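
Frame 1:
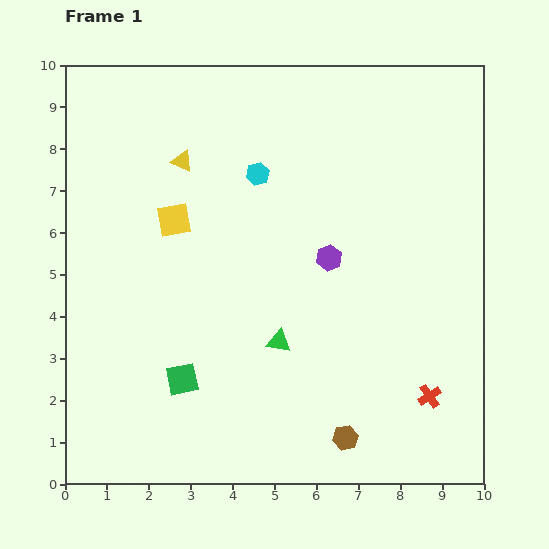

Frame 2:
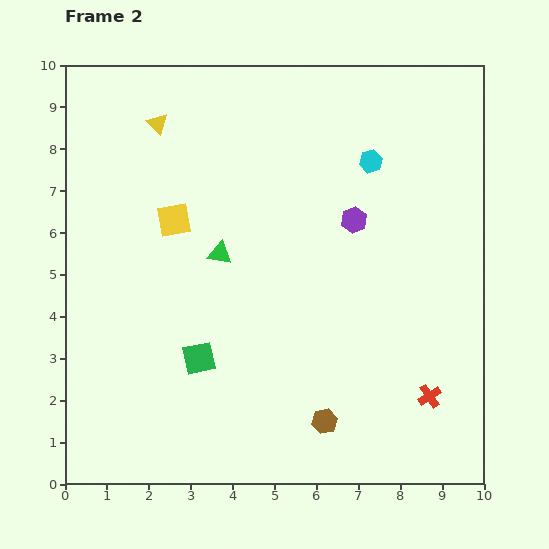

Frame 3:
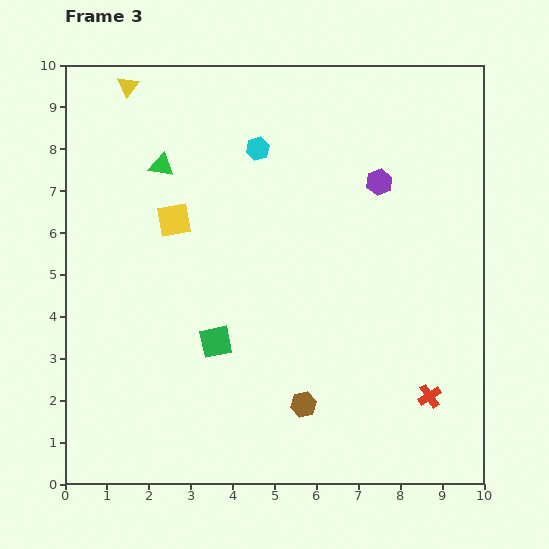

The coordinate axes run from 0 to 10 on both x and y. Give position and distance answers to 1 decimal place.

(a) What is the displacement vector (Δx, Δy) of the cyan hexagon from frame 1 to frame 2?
(2.7, 0.3)

The cyan hexagon was at (4.6, 7.4) in frame 1 and (7.3, 7.7) in frame 2.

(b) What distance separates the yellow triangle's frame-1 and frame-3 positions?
2.2

The yellow triangle moved from (2.8, 7.7) to (1.5, 9.5), a distance of √(1.3² + 1.8²) ≈ 2.2.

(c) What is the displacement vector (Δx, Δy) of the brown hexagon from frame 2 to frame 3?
(-0.5, 0.4)

The brown hexagon was at (6.2, 1.5) in frame 2 and (5.7, 1.9) in frame 3.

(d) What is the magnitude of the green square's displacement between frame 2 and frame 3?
0.6

The green square moved from (3.2, 3.0) to (3.6, 3.4), a distance of √(0.4² + 0.4²) ≈ 0.6.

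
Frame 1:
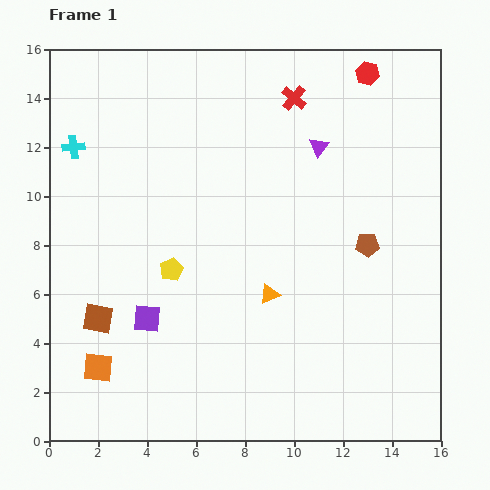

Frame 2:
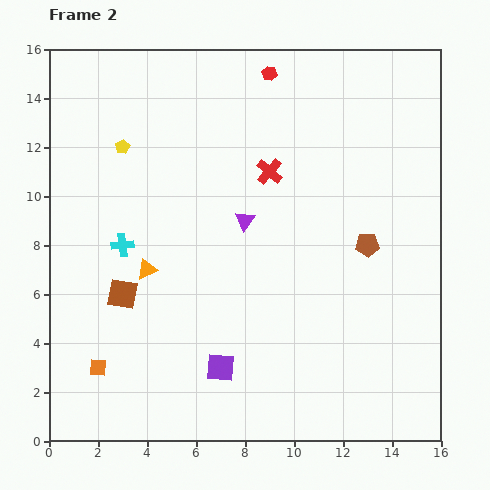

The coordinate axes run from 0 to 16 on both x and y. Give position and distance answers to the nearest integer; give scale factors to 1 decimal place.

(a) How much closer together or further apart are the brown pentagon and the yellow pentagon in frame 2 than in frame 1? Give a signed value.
+3

Distance in frame 1: 8. Distance in frame 2: 11.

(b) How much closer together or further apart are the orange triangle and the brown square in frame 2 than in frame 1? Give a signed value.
-6

Distance in frame 1: 7. Distance in frame 2: 1.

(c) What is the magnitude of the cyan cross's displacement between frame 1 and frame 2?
4

The cyan cross moved from (1, 12) to (3, 8), a distance of √(2² + 4²) ≈ 4.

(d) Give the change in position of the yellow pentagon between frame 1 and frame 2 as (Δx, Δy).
(-2, 5)

The yellow pentagon was at (5, 7) in frame 1 and (3, 12) in frame 2.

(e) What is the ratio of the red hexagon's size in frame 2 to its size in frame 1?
0.6×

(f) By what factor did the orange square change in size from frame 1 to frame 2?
0.6×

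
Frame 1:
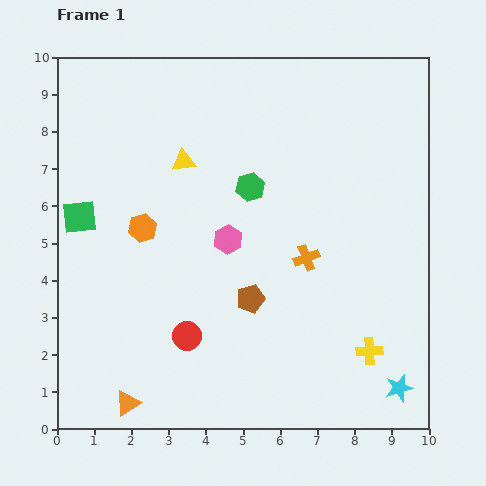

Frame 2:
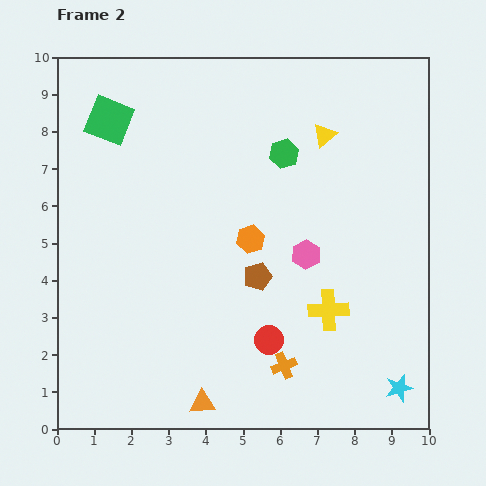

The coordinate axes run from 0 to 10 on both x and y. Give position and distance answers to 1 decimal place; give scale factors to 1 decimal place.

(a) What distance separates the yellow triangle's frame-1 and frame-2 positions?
3.9

The yellow triangle moved from (3.4, 7.2) to (7.2, 7.9), a distance of √(3.8² + 0.7²) ≈ 3.9.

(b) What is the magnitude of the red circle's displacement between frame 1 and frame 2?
2.2

The red circle moved from (3.5, 2.5) to (5.7, 2.4), a distance of √(2.2² + 0.1²) ≈ 2.2.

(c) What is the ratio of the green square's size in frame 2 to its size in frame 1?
1.4×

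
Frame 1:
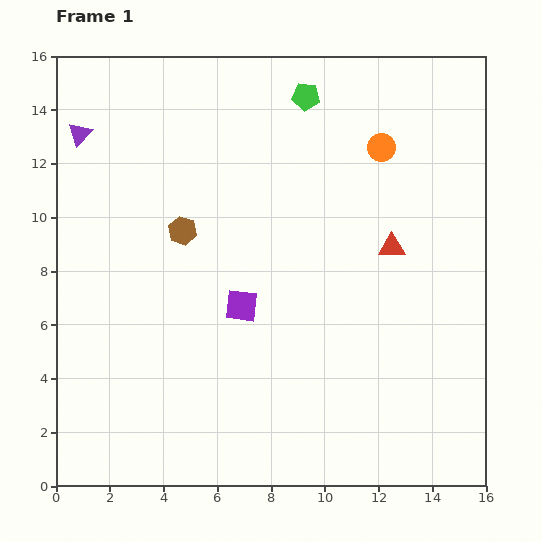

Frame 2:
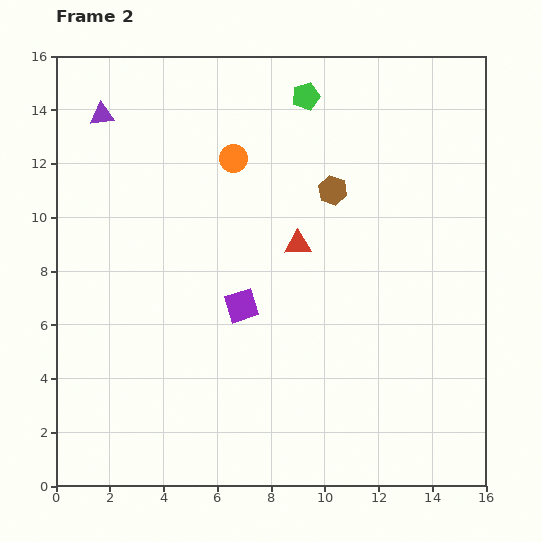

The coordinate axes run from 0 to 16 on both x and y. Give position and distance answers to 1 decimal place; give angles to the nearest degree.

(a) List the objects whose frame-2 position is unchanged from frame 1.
the green pentagon, the purple square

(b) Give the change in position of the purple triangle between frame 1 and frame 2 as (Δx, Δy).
(0.8, 0.7)

The purple triangle was at (0.9, 13.1) in frame 1 and (1.7, 13.8) in frame 2.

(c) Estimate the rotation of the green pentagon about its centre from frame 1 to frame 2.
24° counter-clockwise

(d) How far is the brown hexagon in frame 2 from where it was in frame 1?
5.8

The brown hexagon moved from (4.7, 9.5) to (10.3, 11.0), a distance of √(5.6² + 1.5²) ≈ 5.8.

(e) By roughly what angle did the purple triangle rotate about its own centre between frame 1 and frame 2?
41° clockwise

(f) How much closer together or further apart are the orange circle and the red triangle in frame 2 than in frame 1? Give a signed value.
+0.3

Distance in frame 1: 3.7. Distance in frame 2: 4.0.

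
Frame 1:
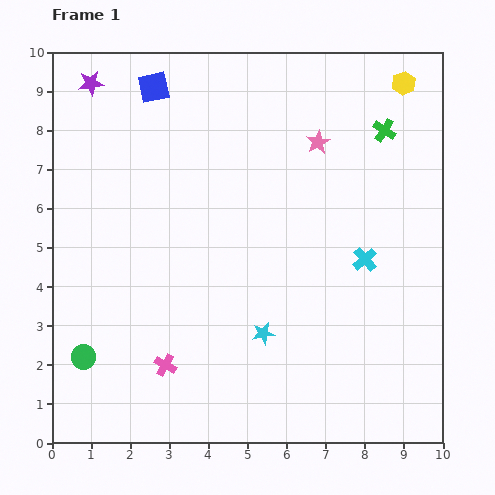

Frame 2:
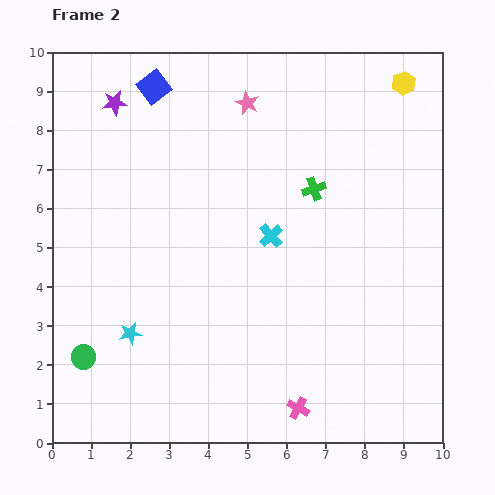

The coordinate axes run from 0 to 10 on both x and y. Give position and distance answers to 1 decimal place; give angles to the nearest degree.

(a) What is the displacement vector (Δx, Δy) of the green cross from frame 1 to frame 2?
(-1.8, -1.5)

The green cross was at (8.5, 8.0) in frame 1 and (6.7, 6.5) in frame 2.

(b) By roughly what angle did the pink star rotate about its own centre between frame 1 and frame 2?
18° counter-clockwise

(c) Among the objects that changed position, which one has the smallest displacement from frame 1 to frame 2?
the purple star

(moved 0.8)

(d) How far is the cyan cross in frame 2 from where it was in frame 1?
2.5

The cyan cross moved from (8.0, 4.7) to (5.6, 5.3), a distance of √(2.4² + 0.6²) ≈ 2.5.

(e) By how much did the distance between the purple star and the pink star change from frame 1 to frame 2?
-2.6

Distance in frame 1: 6.0. Distance in frame 2: 3.4.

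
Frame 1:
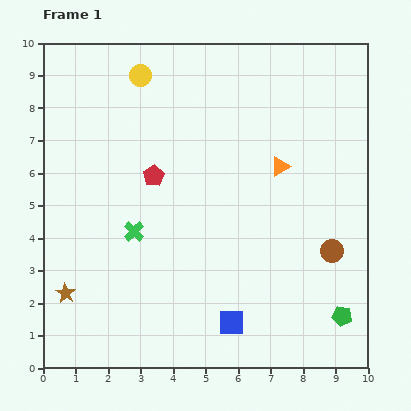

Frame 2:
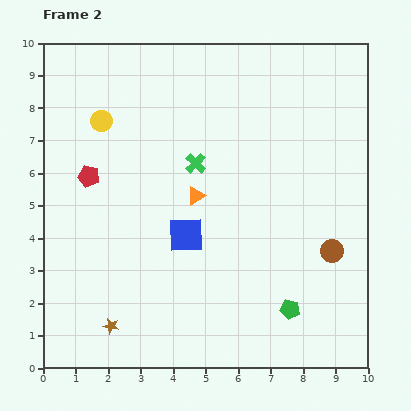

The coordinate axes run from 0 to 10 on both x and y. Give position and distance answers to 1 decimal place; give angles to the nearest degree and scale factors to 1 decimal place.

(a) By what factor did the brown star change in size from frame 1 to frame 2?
0.8×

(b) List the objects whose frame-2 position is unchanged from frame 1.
the brown circle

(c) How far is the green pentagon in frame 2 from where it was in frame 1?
1.6

The green pentagon moved from (9.2, 1.6) to (7.6, 1.8), a distance of √(1.6² + 0.2²) ≈ 1.6.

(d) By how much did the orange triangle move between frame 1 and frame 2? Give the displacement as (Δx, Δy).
(-2.6, -0.9)

The orange triangle was at (7.3, 6.2) in frame 1 and (4.7, 5.3) in frame 2.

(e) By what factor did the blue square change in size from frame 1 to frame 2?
1.4×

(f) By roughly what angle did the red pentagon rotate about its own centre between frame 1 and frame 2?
28° counter-clockwise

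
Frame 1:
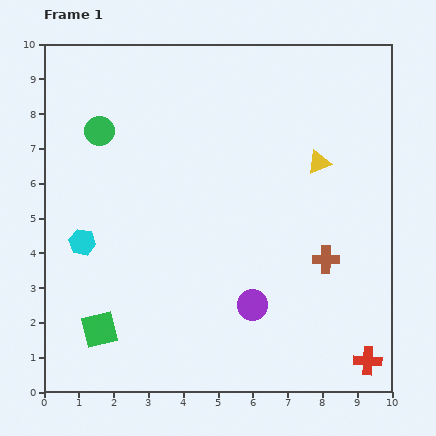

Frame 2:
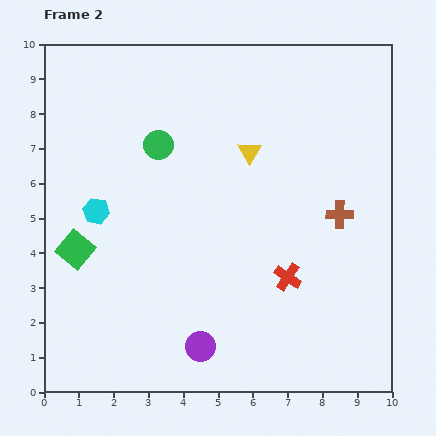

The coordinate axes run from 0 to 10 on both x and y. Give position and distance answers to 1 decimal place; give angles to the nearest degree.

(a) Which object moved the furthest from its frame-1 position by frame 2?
the red cross

(moved 3.3; next 2.4)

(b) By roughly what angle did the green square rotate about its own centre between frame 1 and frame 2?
38° counter-clockwise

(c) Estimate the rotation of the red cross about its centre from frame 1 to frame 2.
31° clockwise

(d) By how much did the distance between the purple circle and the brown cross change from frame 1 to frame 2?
+3.0

Distance in frame 1: 2.5. Distance in frame 2: 5.5.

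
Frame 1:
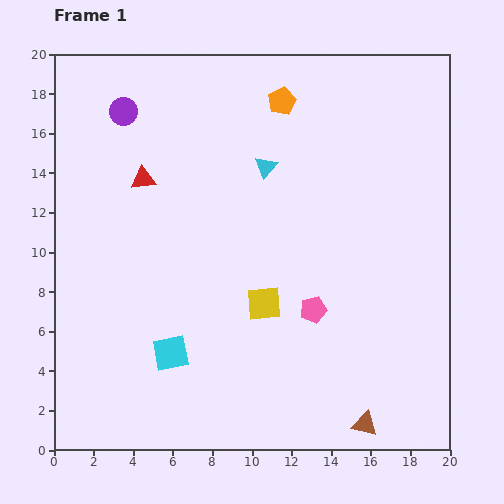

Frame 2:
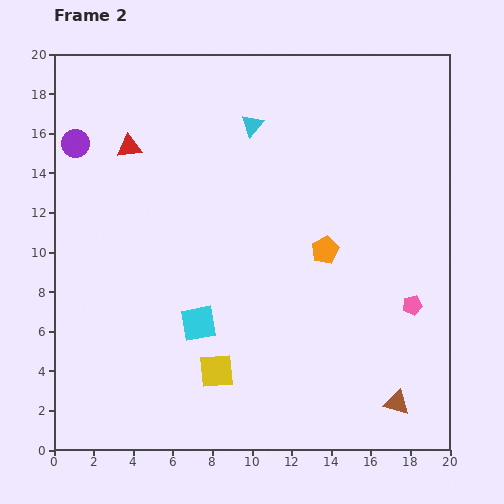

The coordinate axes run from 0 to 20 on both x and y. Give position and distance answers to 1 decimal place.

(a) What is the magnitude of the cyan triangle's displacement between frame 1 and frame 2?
2.2

The cyan triangle moved from (10.7, 14.3) to (10.0, 16.4), a distance of √(0.7² + 2.1²) ≈ 2.2.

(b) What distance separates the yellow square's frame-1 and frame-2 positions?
4.2

The yellow square moved from (10.6, 7.4) to (8.2, 4.0), a distance of √(2.4² + 3.4²) ≈ 4.2.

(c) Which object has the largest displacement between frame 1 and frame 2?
the orange pentagon

(moved 7.8; next 5.0)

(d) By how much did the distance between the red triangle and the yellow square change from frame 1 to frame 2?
+3.3

Distance in frame 1: 8.8. Distance in frame 2: 12.1.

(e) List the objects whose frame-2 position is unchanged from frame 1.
none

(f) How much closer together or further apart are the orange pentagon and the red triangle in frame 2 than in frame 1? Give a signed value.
+3.2

Distance in frame 1: 8.0. Distance in frame 2: 11.2.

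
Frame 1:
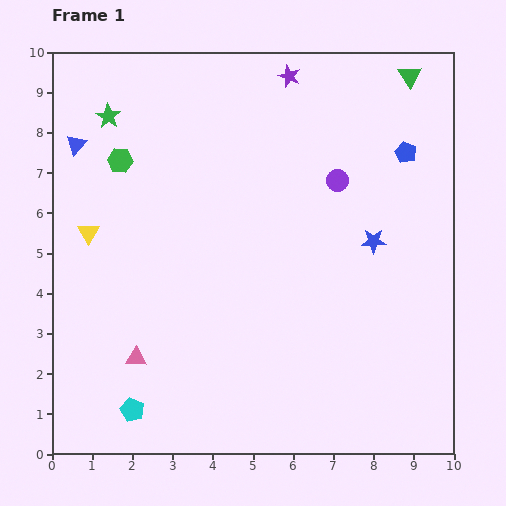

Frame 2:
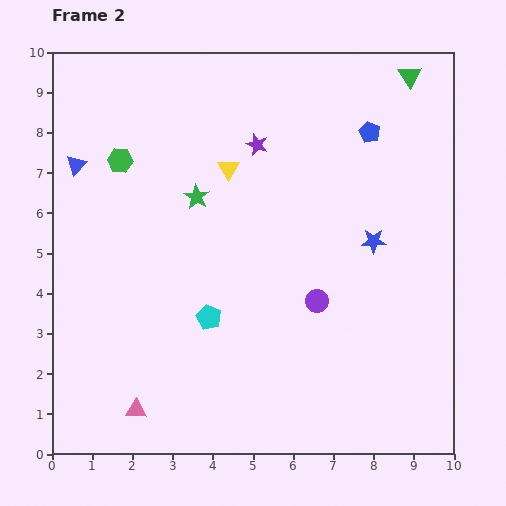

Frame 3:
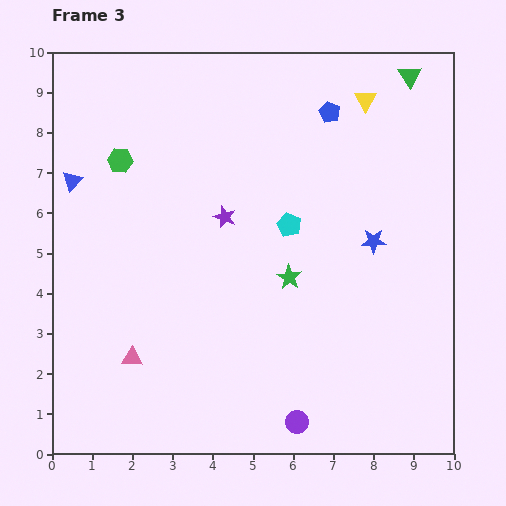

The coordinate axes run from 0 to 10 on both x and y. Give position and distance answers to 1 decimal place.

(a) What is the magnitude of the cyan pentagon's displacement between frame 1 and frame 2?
3.0

The cyan pentagon moved from (2.0, 1.1) to (3.9, 3.4), a distance of √(1.9² + 2.3²) ≈ 3.0.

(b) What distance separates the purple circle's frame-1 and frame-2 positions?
3.0

The purple circle moved from (7.1, 6.8) to (6.6, 3.8), a distance of √(0.5² + 3.0²) ≈ 3.0.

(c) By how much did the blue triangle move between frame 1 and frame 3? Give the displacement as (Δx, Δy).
(-0.1, -0.9)

The blue triangle was at (0.6, 7.7) in frame 1 and (0.5, 6.8) in frame 3.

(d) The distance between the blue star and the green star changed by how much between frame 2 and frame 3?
-2.2

Distance in frame 2: 4.5. Distance in frame 3: 2.3.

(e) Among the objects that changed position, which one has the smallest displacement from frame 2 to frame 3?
the blue triangle

(moved 0.4)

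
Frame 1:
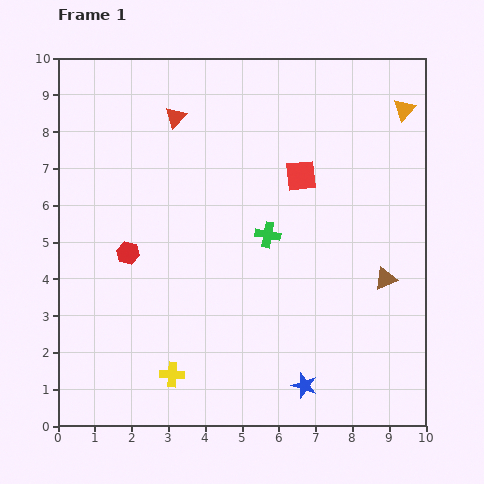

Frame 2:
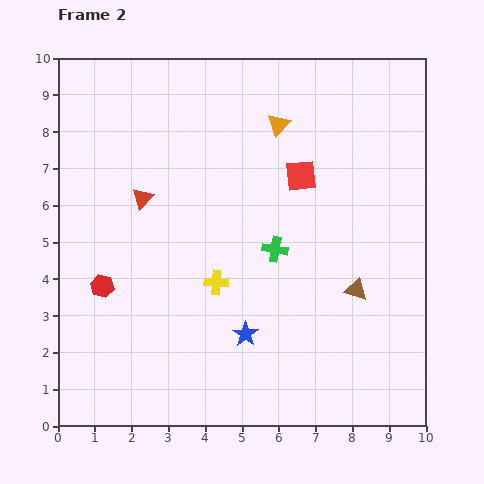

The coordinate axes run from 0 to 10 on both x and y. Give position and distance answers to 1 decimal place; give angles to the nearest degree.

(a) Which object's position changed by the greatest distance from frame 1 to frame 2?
the orange triangle

(moved 3.4; next 2.8)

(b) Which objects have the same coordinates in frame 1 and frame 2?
the red square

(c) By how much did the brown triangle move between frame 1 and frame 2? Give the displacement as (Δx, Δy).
(-0.8, -0.3)

The brown triangle was at (8.9, 4.0) in frame 1 and (8.1, 3.7) in frame 2.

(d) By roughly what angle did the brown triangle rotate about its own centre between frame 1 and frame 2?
40° clockwise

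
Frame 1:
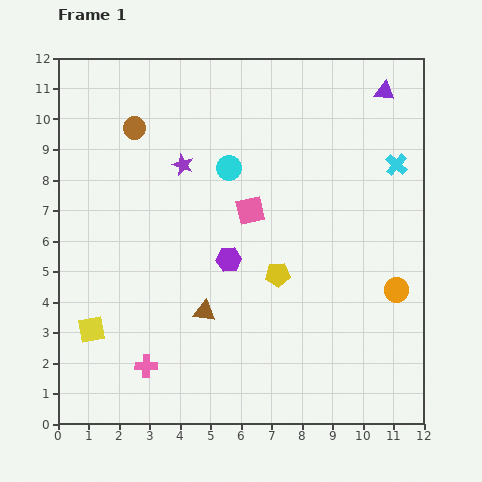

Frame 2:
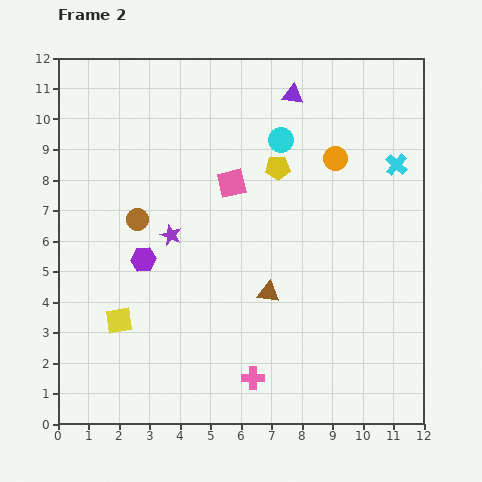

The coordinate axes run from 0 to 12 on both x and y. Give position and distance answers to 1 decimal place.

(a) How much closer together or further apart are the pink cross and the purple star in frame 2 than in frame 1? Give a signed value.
-1.3

Distance in frame 1: 6.7. Distance in frame 2: 5.4.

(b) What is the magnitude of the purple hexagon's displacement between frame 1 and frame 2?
2.8

The purple hexagon moved from (5.6, 5.4) to (2.8, 5.4), a distance of √(2.8² + 0.0²) ≈ 2.8.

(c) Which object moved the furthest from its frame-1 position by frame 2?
the orange circle

(moved 4.7; next 3.5)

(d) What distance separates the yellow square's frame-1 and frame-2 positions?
0.9

The yellow square moved from (1.1, 3.1) to (2.0, 3.4), a distance of √(0.9² + 0.3²) ≈ 0.9.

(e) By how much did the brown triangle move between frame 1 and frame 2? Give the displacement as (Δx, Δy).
(2.1, 0.6)

The brown triangle was at (4.8, 3.7) in frame 1 and (6.9, 4.3) in frame 2.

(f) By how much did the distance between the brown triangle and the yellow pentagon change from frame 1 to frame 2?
+1.4

Distance in frame 1: 2.7. Distance in frame 2: 4.1.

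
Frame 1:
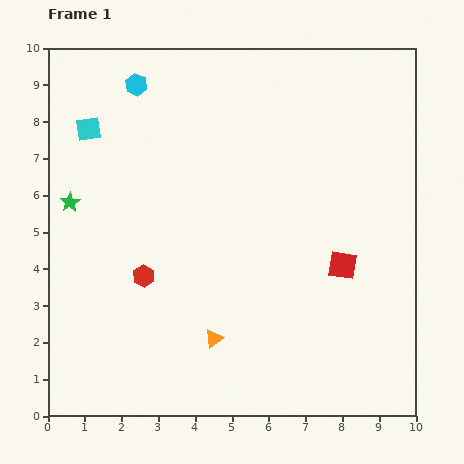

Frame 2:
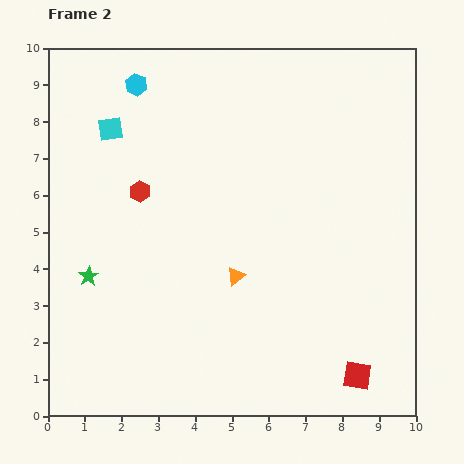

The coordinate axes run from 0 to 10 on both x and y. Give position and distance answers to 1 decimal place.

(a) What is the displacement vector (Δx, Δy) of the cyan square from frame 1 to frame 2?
(0.6, 0.0)

The cyan square was at (1.1, 7.8) in frame 1 and (1.7, 7.8) in frame 2.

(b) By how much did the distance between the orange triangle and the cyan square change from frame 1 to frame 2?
-1.4

Distance in frame 1: 6.6. Distance in frame 2: 5.2.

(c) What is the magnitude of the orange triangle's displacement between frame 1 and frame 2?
1.8

The orange triangle moved from (4.5, 2.1) to (5.1, 3.8), a distance of √(0.6² + 1.7²) ≈ 1.8.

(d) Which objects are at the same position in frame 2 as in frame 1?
the cyan hexagon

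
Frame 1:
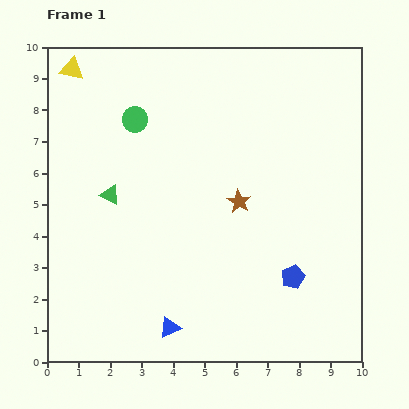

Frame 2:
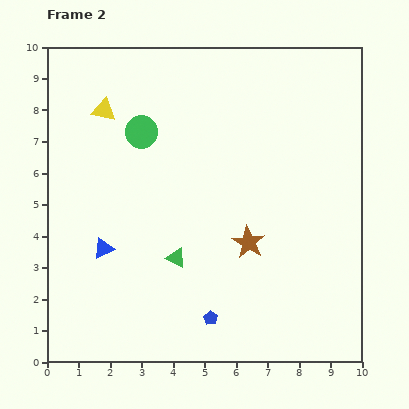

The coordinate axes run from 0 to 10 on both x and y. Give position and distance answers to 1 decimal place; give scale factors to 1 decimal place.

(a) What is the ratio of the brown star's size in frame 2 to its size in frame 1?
1.4×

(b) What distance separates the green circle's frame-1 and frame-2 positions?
0.4

The green circle moved from (2.8, 7.7) to (3.0, 7.3), a distance of √(0.2² + 0.4²) ≈ 0.4.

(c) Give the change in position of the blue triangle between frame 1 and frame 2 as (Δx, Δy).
(-2.1, 2.5)

The blue triangle was at (3.9, 1.1) in frame 1 and (1.8, 3.6) in frame 2.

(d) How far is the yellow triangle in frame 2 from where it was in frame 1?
1.6

The yellow triangle moved from (0.8, 9.3) to (1.8, 8.0), a distance of √(1.0² + 1.3²) ≈ 1.6.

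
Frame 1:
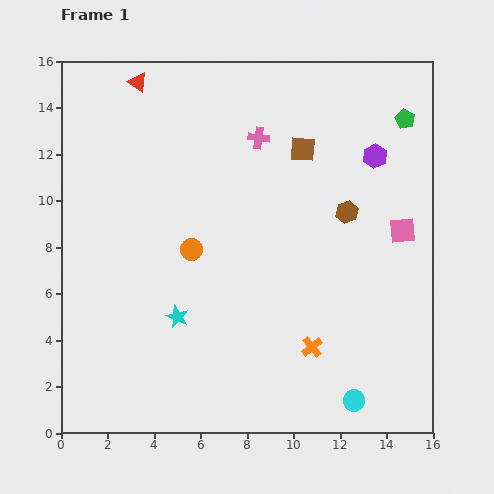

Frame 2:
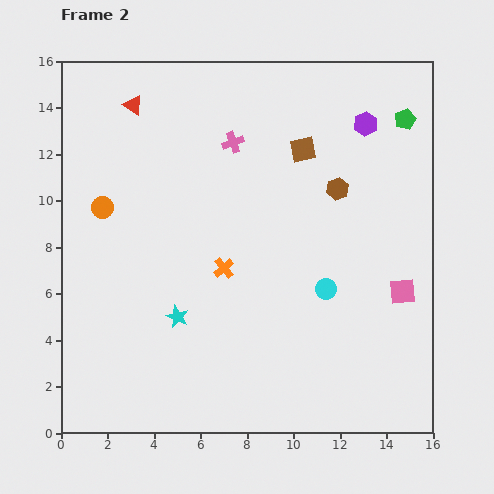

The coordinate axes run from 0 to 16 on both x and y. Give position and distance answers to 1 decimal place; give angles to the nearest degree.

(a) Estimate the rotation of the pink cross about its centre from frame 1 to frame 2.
27° counter-clockwise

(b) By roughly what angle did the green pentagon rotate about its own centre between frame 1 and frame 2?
22° clockwise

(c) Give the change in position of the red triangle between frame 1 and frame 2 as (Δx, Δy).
(-0.2, -1.0)

The red triangle was at (3.3, 15.1) in frame 1 and (3.1, 14.1) in frame 2.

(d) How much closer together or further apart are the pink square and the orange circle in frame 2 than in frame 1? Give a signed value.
+4.3

Distance in frame 1: 9.1. Distance in frame 2: 13.4.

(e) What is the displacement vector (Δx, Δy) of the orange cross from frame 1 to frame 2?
(-3.8, 3.4)

The orange cross was at (10.8, 3.7) in frame 1 and (7.0, 7.1) in frame 2.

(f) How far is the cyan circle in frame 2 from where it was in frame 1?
4.9

The cyan circle moved from (12.6, 1.4) to (11.4, 6.2), a distance of √(1.2² + 4.8²) ≈ 4.9.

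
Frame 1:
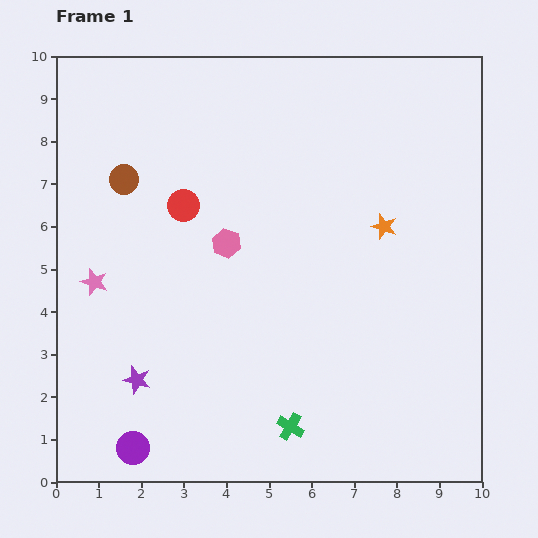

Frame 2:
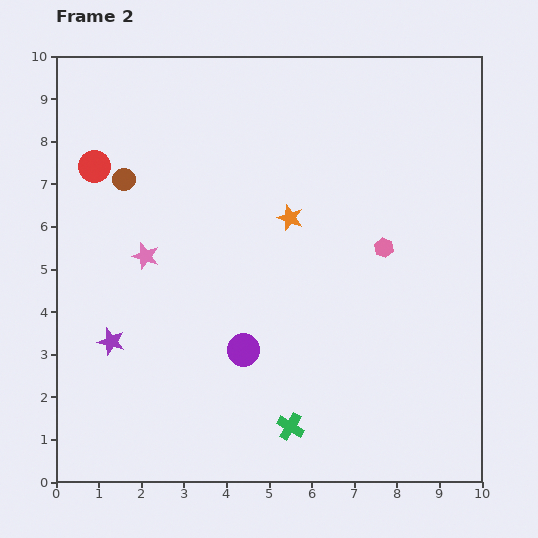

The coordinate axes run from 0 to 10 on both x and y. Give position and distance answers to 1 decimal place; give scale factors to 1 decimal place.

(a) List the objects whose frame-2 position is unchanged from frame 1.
the green cross, the brown circle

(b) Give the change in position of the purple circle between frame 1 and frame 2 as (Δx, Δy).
(2.6, 2.3)

The purple circle was at (1.8, 0.8) in frame 1 and (4.4, 3.1) in frame 2.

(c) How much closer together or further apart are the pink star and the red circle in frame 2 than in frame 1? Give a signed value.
-0.4

Distance in frame 1: 2.8. Distance in frame 2: 2.4.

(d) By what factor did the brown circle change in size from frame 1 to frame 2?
0.8×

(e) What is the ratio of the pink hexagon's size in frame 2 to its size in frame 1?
0.7×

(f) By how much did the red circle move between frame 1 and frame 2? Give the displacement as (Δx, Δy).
(-2.1, 0.9)

The red circle was at (3.0, 6.5) in frame 1 and (0.9, 7.4) in frame 2.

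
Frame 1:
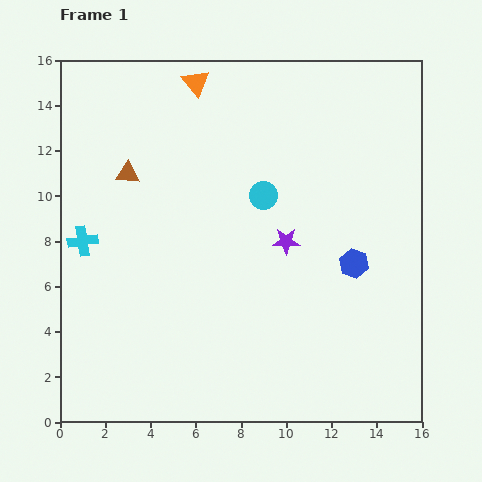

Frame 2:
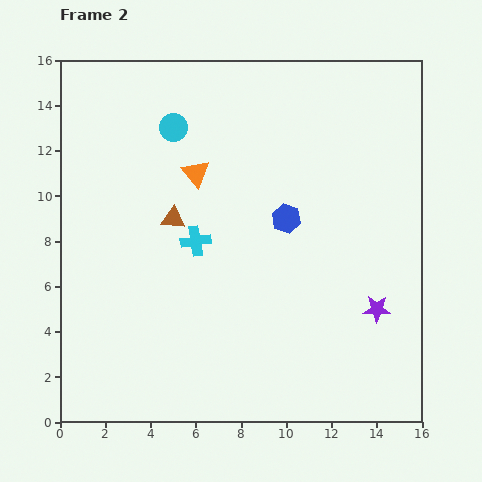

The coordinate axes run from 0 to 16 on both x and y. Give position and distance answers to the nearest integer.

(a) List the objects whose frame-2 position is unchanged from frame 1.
none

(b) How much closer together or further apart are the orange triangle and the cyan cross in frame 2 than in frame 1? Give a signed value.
-6

Distance in frame 1: 9. Distance in frame 2: 3.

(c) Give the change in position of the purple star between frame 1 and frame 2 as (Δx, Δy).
(4, -3)

The purple star was at (10, 8) in frame 1 and (14, 5) in frame 2.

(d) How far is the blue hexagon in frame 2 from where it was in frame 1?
4

The blue hexagon moved from (13, 7) to (10, 9), a distance of √(3² + 2²) ≈ 4.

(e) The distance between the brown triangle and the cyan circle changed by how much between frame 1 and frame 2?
-2

Distance in frame 1: 6. Distance in frame 2: 4.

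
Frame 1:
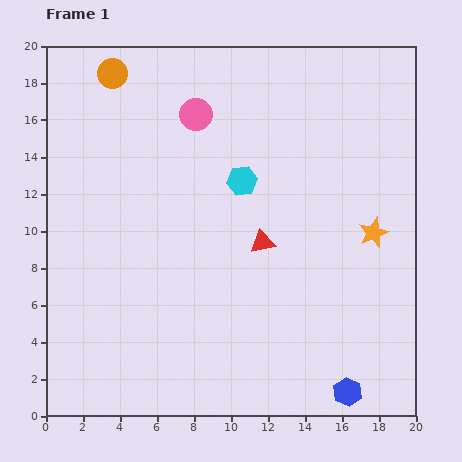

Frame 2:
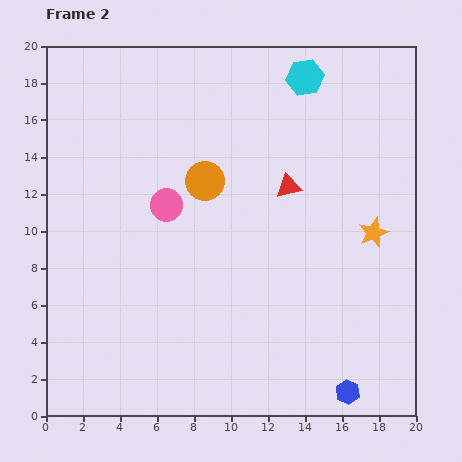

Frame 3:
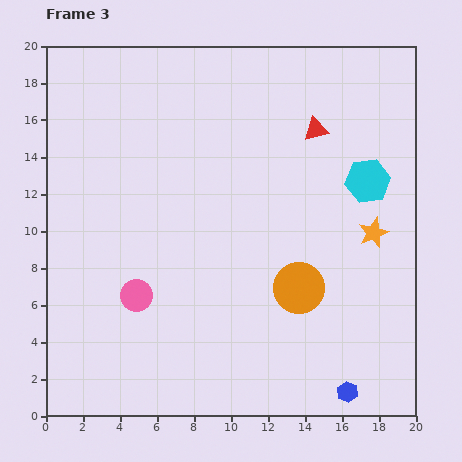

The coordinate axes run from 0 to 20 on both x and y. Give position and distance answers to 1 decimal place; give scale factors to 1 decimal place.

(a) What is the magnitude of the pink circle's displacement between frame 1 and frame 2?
5.2

The pink circle moved from (8.1, 16.3) to (6.5, 11.4), a distance of √(1.6² + 4.9²) ≈ 5.2.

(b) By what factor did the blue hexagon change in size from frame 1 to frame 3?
0.7×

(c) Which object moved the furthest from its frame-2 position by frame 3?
the orange circle

(moved 7.7; next 6.6)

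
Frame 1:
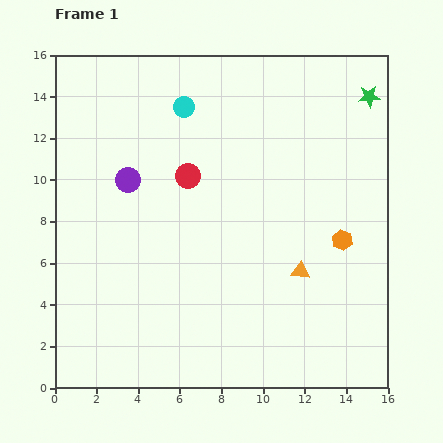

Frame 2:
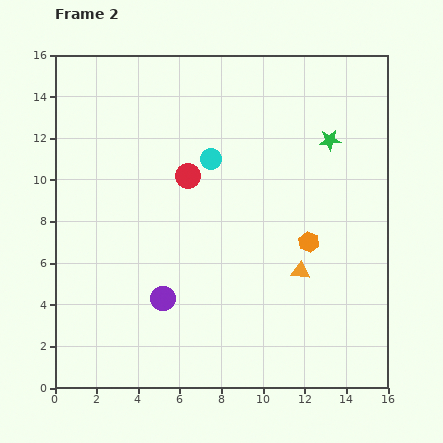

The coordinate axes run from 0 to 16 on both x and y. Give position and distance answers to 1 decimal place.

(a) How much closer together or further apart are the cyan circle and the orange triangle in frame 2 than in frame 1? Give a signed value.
-2.8

Distance in frame 1: 9.7. Distance in frame 2: 6.9.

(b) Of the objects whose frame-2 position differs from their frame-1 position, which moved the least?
the orange hexagon

(moved 1.6)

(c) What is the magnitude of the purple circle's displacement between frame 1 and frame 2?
5.9

The purple circle moved from (3.5, 10.0) to (5.2, 4.3), a distance of √(1.7² + 5.7²) ≈ 5.9.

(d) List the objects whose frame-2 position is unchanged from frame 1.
the red circle, the orange triangle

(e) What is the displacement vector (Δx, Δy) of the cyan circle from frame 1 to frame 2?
(1.3, -2.5)

The cyan circle was at (6.2, 13.5) in frame 1 and (7.5, 11.0) in frame 2.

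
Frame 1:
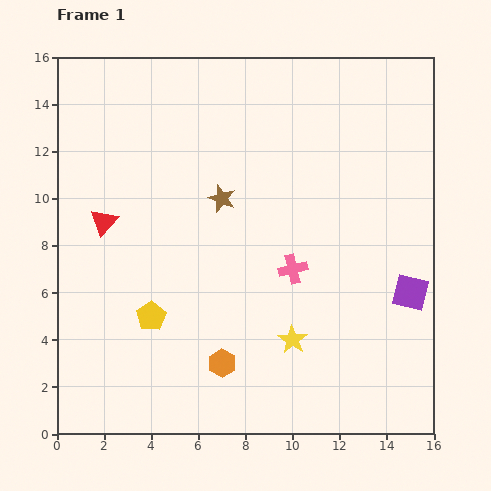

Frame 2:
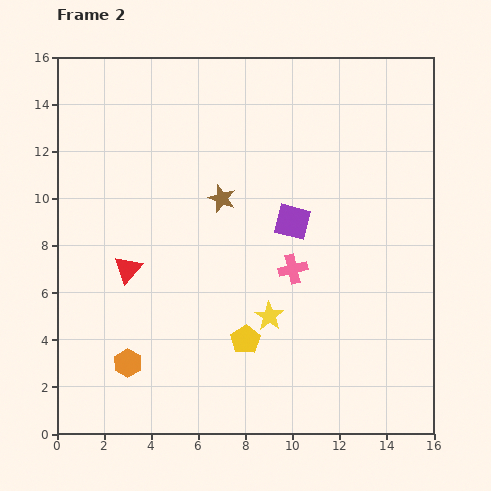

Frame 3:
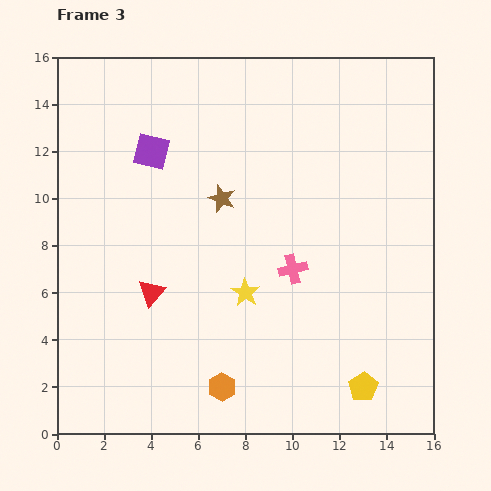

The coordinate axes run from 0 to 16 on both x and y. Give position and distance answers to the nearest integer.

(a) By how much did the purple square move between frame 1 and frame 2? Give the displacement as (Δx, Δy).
(-5, 3)

The purple square was at (15, 6) in frame 1 and (10, 9) in frame 2.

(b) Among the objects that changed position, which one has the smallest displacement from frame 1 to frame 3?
the orange hexagon

(moved 1)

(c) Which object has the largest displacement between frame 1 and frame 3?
the purple square

(moved 13; next 9)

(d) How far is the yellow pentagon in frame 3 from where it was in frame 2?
5

The yellow pentagon moved from (8, 4) to (13, 2), a distance of √(5² + 2²) ≈ 5.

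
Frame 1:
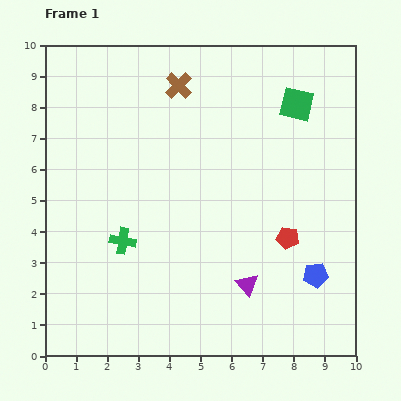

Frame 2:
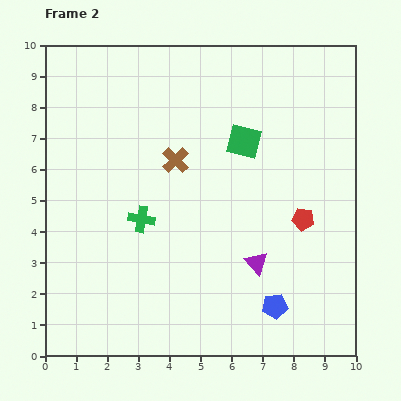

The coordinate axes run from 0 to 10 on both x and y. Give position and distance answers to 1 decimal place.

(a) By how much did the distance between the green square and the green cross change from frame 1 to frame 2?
-3.0

Distance in frame 1: 7.1. Distance in frame 2: 4.1.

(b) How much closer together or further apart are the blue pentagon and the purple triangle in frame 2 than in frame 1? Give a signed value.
-0.7

Distance in frame 1: 2.2. Distance in frame 2: 1.5.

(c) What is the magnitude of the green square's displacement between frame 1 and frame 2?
2.1

The green square moved from (8.1, 8.1) to (6.4, 6.9), a distance of √(1.7² + 1.2²) ≈ 2.1.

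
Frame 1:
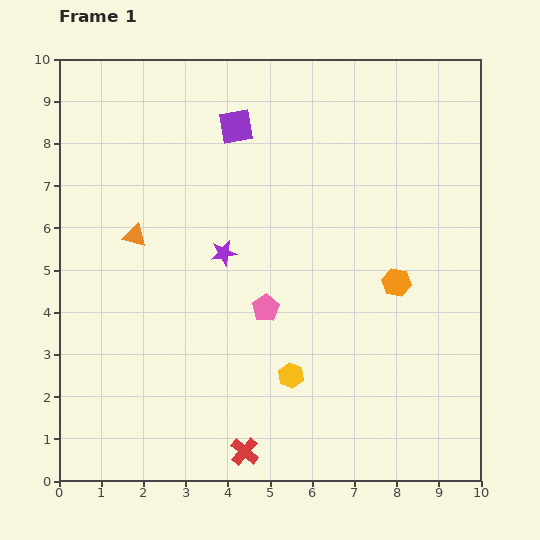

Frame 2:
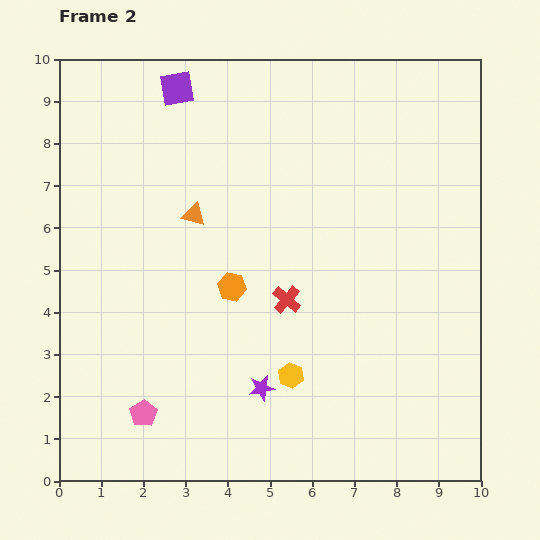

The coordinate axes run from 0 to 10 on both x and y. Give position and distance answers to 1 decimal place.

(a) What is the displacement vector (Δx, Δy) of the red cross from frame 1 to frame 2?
(1.0, 3.6)

The red cross was at (4.4, 0.7) in frame 1 and (5.4, 4.3) in frame 2.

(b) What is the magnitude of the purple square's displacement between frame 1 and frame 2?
1.7

The purple square moved from (4.2, 8.4) to (2.8, 9.3), a distance of √(1.4² + 0.9²) ≈ 1.7.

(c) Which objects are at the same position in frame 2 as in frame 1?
the yellow hexagon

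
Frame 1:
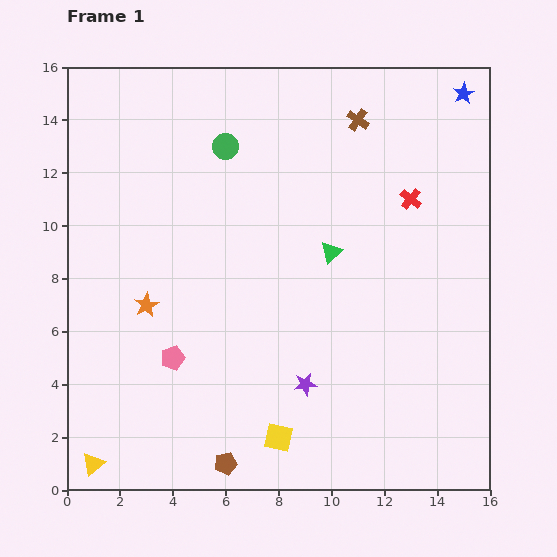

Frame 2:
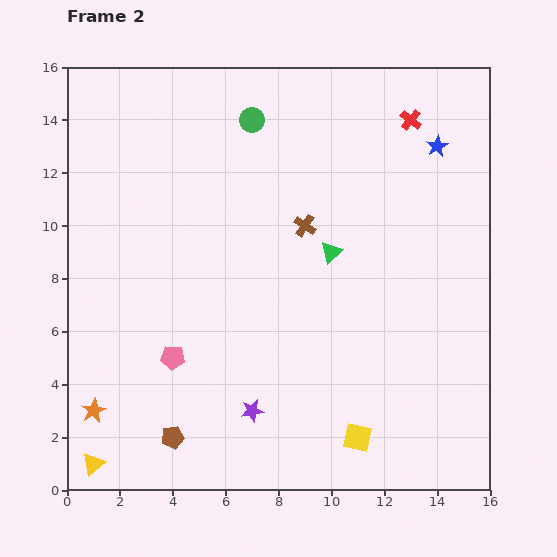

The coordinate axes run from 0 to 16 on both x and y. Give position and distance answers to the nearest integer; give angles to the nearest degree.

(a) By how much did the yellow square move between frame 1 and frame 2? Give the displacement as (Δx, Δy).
(3, 0)

The yellow square was at (8, 2) in frame 1 and (11, 2) in frame 2.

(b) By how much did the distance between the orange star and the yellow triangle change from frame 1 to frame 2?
-4

Distance in frame 1: 6. Distance in frame 2: 2.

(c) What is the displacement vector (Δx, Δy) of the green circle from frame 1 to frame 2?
(1, 1)

The green circle was at (6, 13) in frame 1 and (7, 14) in frame 2.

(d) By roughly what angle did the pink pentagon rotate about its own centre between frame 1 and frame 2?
22° clockwise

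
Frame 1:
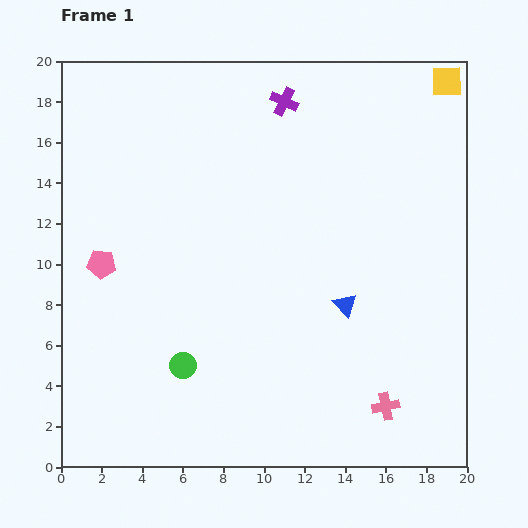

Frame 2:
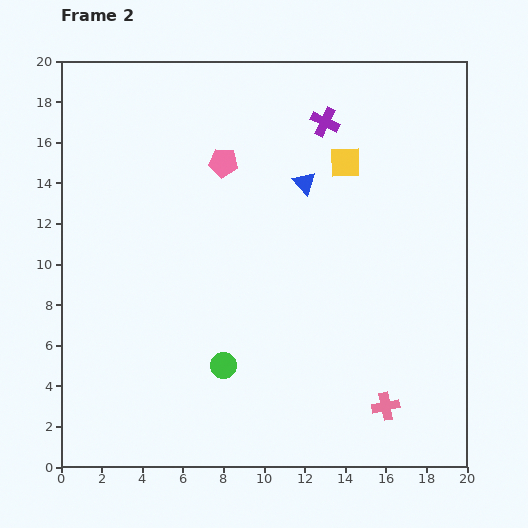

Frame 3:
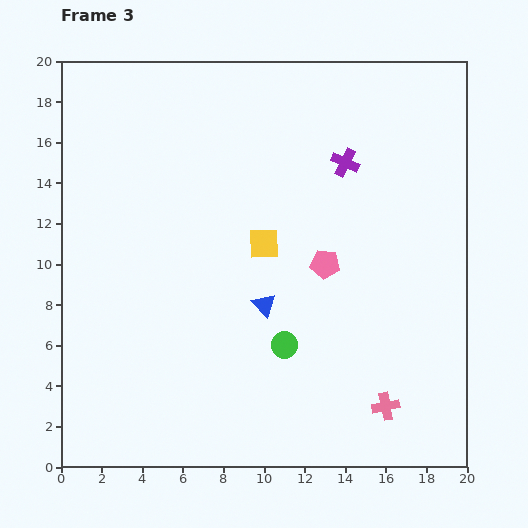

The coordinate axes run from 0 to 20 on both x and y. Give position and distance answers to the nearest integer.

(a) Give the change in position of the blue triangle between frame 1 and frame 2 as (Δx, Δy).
(-2, 6)

The blue triangle was at (14, 8) in frame 1 and (12, 14) in frame 2.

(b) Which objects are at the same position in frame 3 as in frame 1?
the pink cross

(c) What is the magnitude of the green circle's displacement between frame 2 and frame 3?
3

The green circle moved from (8, 5) to (11, 6), a distance of √(3² + 1²) ≈ 3.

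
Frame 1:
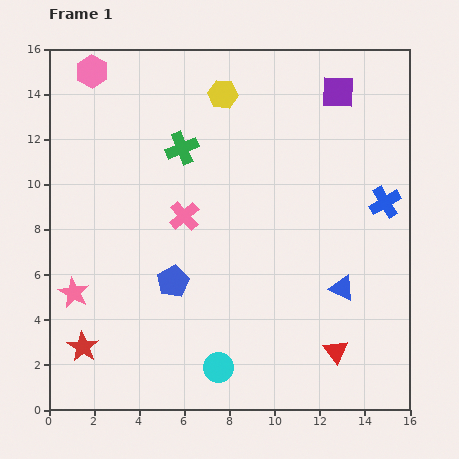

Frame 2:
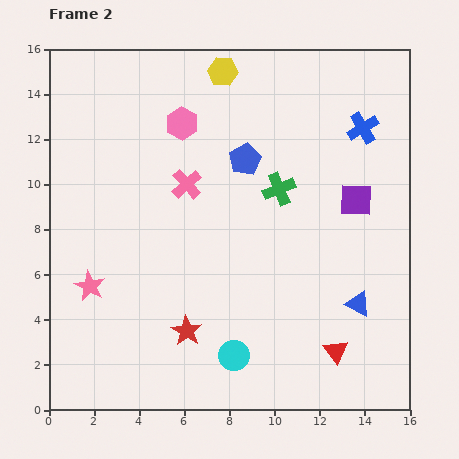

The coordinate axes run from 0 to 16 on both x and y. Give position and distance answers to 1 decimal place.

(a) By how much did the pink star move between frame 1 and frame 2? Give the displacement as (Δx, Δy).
(0.7, 0.3)

The pink star was at (1.1, 5.2) in frame 1 and (1.8, 5.5) in frame 2.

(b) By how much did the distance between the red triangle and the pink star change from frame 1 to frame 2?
-0.6

Distance in frame 1: 11.9. Distance in frame 2: 11.3.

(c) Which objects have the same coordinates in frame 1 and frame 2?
the red triangle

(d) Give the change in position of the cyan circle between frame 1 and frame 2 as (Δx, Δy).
(0.7, 0.5)

The cyan circle was at (7.5, 1.9) in frame 1 and (8.2, 2.4) in frame 2.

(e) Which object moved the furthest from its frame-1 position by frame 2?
the blue pentagon

(moved 6.3; next 4.9)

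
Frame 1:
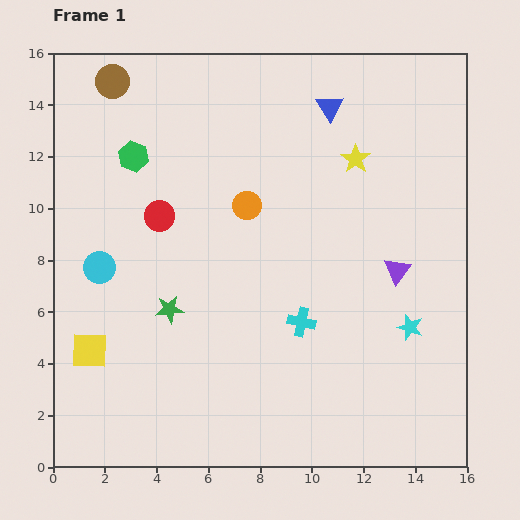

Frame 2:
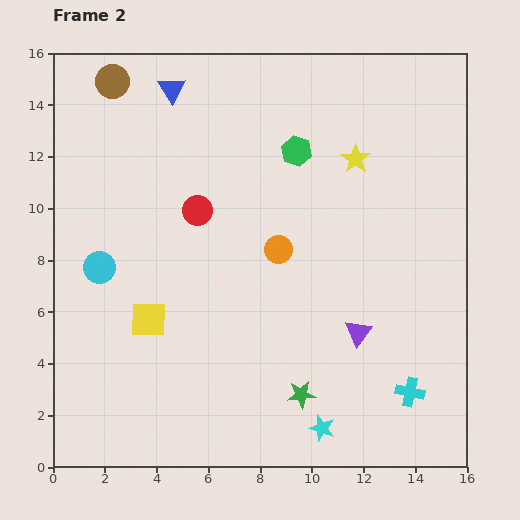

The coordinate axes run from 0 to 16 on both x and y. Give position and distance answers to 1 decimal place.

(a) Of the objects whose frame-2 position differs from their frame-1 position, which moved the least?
the red circle

(moved 1.5)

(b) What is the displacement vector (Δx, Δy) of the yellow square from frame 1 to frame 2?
(2.3, 1.2)

The yellow square was at (1.4, 4.5) in frame 1 and (3.7, 5.7) in frame 2.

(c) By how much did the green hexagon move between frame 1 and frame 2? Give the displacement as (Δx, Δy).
(6.3, 0.2)

The green hexagon was at (3.1, 12.0) in frame 1 and (9.4, 12.2) in frame 2.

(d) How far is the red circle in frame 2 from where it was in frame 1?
1.5

The red circle moved from (4.1, 9.7) to (5.6, 9.9), a distance of √(1.5² + 0.2²) ≈ 1.5.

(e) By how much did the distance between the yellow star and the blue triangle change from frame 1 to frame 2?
+5.4

Distance in frame 1: 2.2. Distance in frame 2: 7.6.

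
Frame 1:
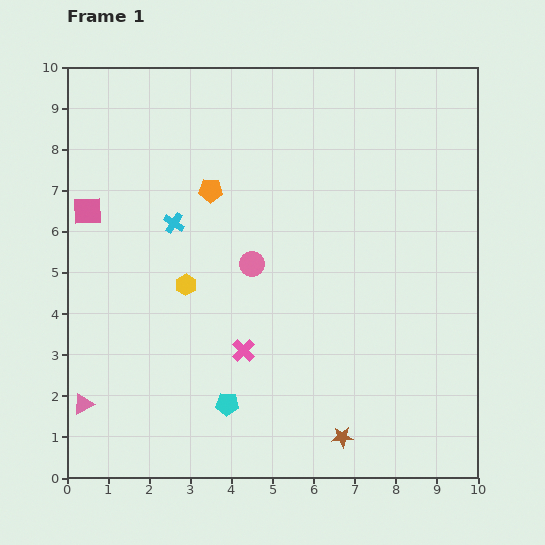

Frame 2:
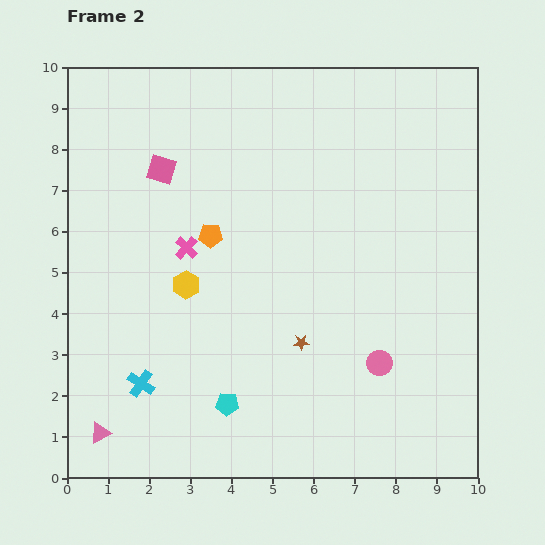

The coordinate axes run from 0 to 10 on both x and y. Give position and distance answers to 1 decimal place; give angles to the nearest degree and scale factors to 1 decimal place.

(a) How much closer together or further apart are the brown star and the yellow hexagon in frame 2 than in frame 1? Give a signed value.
-2.2

Distance in frame 1: 5.3. Distance in frame 2: 3.1.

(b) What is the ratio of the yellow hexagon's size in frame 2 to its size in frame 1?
1.3×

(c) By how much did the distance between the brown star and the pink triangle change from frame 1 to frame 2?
-1.0

Distance in frame 1: 6.4. Distance in frame 2: 5.4.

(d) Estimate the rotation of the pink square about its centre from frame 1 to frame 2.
19° clockwise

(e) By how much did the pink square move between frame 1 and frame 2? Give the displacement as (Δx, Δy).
(1.8, 1.0)

The pink square was at (0.5, 6.5) in frame 1 and (2.3, 7.5) in frame 2.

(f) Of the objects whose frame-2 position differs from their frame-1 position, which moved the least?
the pink triangle

(moved 0.8)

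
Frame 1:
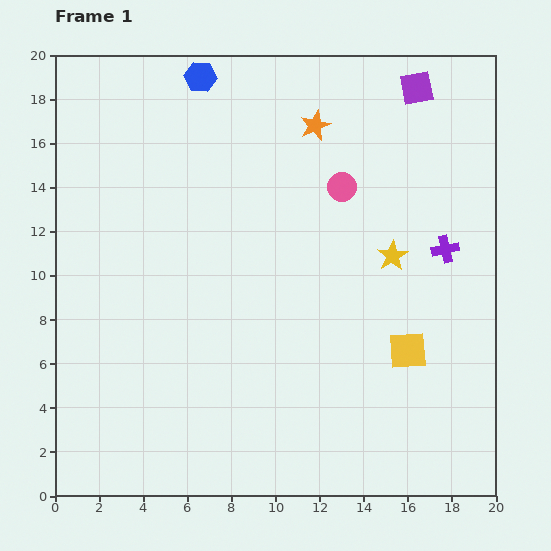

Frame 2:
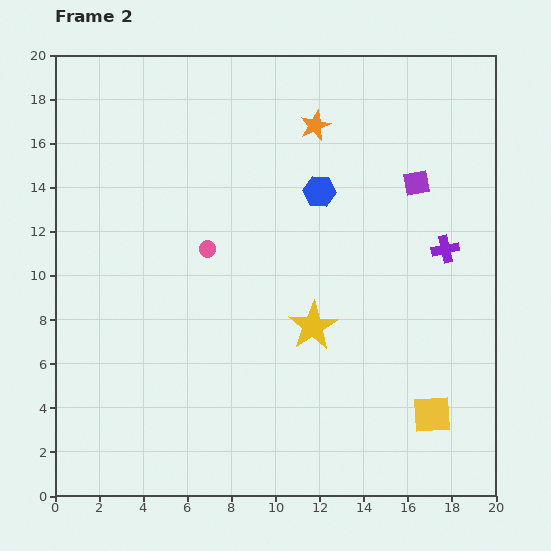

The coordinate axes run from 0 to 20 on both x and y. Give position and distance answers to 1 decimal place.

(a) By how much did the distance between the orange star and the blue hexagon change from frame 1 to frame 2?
-2.6

Distance in frame 1: 5.6. Distance in frame 2: 3.0.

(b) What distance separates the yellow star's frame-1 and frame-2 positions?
4.8

The yellow star moved from (15.3, 10.9) to (11.7, 7.7), a distance of √(3.6² + 3.2²) ≈ 4.8.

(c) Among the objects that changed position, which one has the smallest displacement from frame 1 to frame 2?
the yellow square

(moved 3.1)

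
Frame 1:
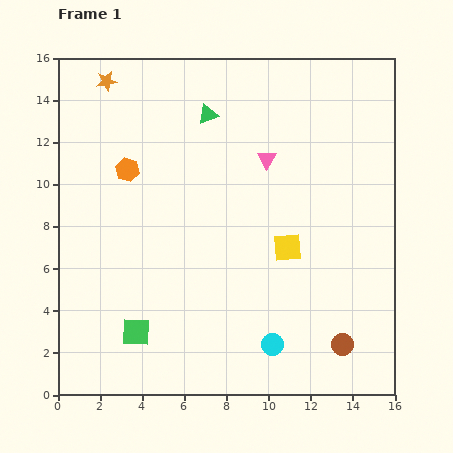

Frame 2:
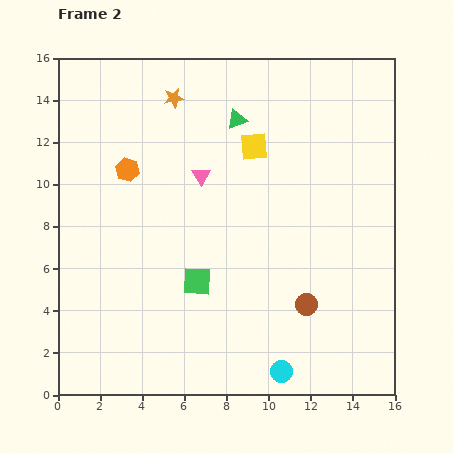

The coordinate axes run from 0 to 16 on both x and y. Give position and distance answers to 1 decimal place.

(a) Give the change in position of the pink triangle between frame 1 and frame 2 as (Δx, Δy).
(-3.1, -0.8)

The pink triangle was at (9.9, 11.2) in frame 1 and (6.8, 10.4) in frame 2.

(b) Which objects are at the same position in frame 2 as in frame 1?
the orange hexagon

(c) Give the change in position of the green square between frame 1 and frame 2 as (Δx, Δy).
(2.9, 2.4)

The green square was at (3.7, 3.0) in frame 1 and (6.6, 5.4) in frame 2.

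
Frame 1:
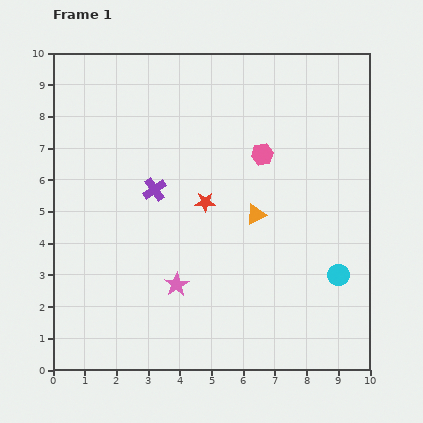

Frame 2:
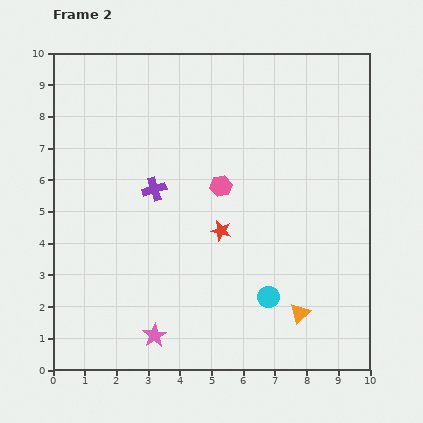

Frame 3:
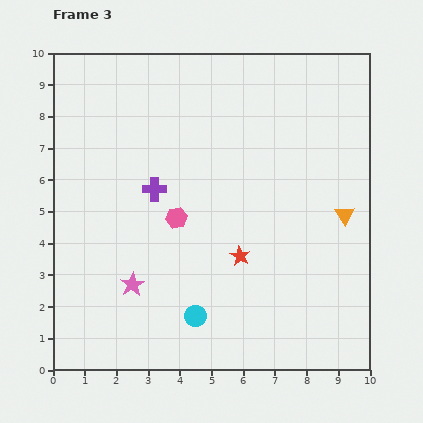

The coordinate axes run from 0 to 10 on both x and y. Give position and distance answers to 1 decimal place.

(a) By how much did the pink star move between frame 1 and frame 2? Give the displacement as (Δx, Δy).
(-0.7, -1.6)

The pink star was at (3.9, 2.7) in frame 1 and (3.2, 1.1) in frame 2.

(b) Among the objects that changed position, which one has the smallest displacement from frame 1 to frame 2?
the red star

(moved 1.0)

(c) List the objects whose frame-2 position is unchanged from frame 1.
the purple cross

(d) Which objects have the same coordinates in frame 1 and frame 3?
the purple cross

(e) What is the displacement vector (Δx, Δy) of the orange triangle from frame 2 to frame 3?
(1.4, 3.1)

The orange triangle was at (7.8, 1.8) in frame 2 and (9.2, 4.9) in frame 3.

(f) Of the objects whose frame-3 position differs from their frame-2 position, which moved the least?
the red star

(moved 1.0)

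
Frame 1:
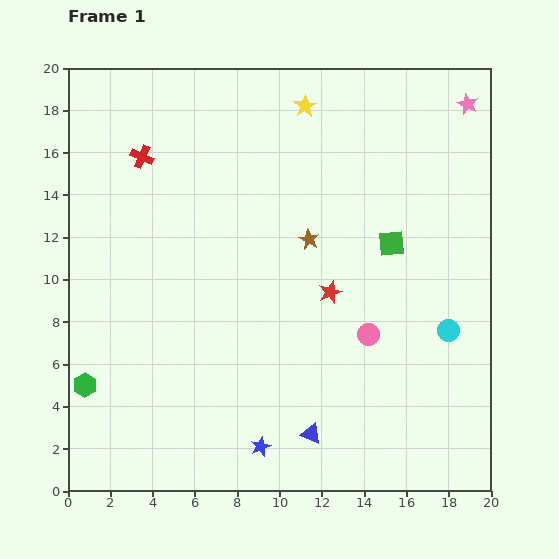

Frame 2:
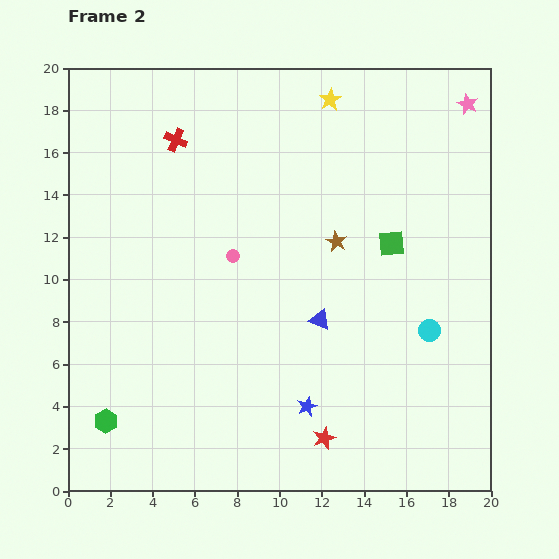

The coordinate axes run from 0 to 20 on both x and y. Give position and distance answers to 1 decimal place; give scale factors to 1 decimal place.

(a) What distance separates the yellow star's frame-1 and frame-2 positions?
1.2

The yellow star moved from (11.2, 18.2) to (12.4, 18.5), a distance of √(1.2² + 0.3²) ≈ 1.2.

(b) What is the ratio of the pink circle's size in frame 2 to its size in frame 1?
0.6×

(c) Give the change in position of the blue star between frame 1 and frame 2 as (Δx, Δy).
(2.2, 1.9)

The blue star was at (9.1, 2.1) in frame 1 and (11.3, 4.0) in frame 2.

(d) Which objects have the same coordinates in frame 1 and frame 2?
the green square, the pink star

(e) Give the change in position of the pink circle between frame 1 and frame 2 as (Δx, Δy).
(-6.4, 3.7)

The pink circle was at (14.2, 7.4) in frame 1 and (7.8, 11.1) in frame 2.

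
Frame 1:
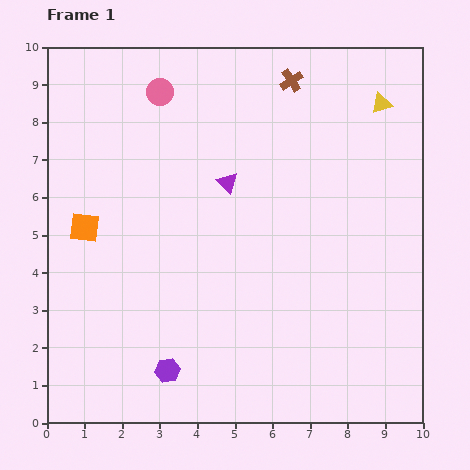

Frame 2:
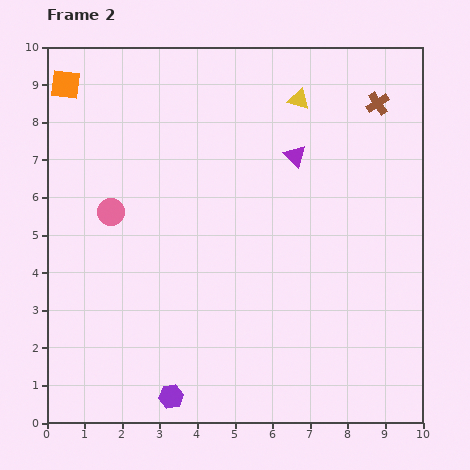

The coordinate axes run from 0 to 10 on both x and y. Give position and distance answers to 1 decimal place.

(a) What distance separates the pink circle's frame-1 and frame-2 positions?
3.5

The pink circle moved from (3.0, 8.8) to (1.7, 5.6), a distance of √(1.3² + 3.2²) ≈ 3.5.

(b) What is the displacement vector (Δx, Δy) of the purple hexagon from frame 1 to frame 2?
(0.1, -0.7)

The purple hexagon was at (3.2, 1.4) in frame 1 and (3.3, 0.7) in frame 2.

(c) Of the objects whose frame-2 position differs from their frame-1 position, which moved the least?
the purple hexagon

(moved 0.7)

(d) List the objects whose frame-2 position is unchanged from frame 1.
none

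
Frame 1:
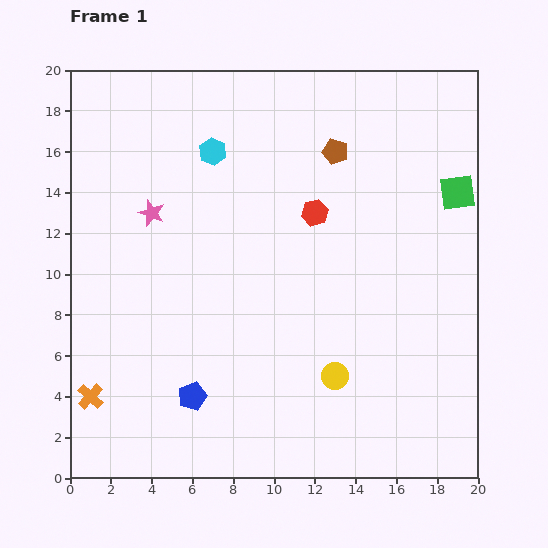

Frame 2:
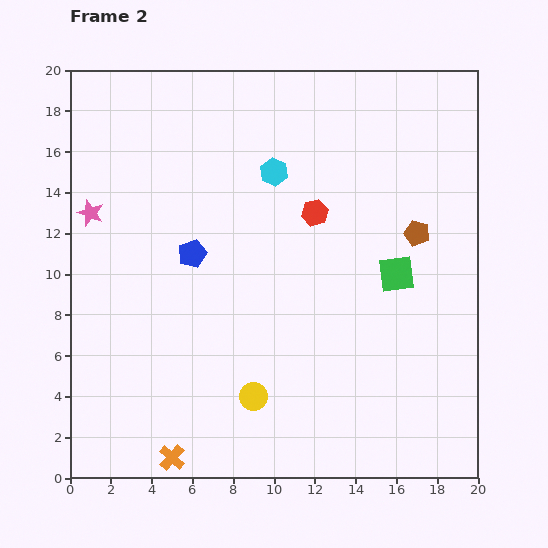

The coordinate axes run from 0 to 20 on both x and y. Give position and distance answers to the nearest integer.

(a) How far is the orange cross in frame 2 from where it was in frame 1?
5

The orange cross moved from (1, 4) to (5, 1), a distance of √(4² + 3²) ≈ 5.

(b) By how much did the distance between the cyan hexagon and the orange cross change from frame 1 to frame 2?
+2

Distance in frame 1: 13. Distance in frame 2: 15.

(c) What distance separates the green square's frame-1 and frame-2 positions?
5

The green square moved from (19, 14) to (16, 10), a distance of √(3² + 4²) ≈ 5.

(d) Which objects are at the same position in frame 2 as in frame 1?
the red hexagon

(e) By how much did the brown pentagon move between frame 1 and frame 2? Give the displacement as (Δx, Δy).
(4, -4)

The brown pentagon was at (13, 16) in frame 1 and (17, 12) in frame 2.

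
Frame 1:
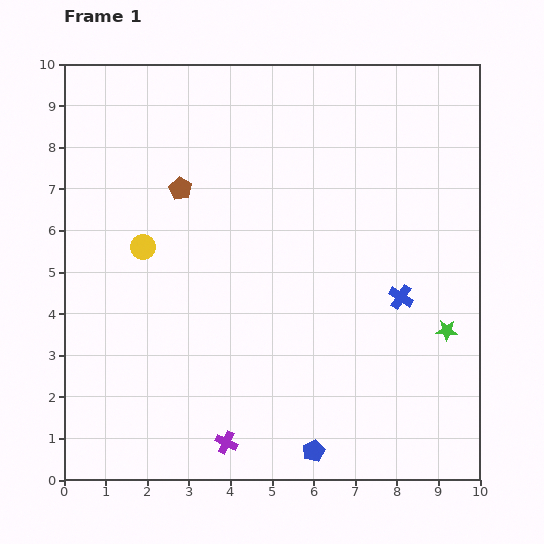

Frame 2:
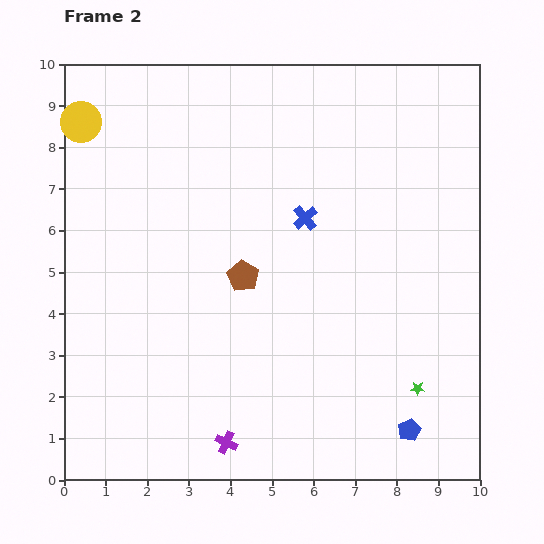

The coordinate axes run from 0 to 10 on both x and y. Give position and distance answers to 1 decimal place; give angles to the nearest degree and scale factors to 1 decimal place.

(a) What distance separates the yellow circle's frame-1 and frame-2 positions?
3.4

The yellow circle moved from (1.9, 5.6) to (0.4, 8.6), a distance of √(1.5² + 3.0²) ≈ 3.4.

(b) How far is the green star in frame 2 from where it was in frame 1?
1.6

The green star moved from (9.2, 3.6) to (8.5, 2.2), a distance of √(0.7² + 1.4²) ≈ 1.6.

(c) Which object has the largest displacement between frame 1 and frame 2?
the yellow circle

(moved 3.4; next 3.0)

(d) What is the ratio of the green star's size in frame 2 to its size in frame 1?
0.6×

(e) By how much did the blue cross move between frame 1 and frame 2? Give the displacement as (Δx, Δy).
(-2.3, 1.9)

The blue cross was at (8.1, 4.4) in frame 1 and (5.8, 6.3) in frame 2.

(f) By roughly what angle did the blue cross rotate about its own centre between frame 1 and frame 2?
17° clockwise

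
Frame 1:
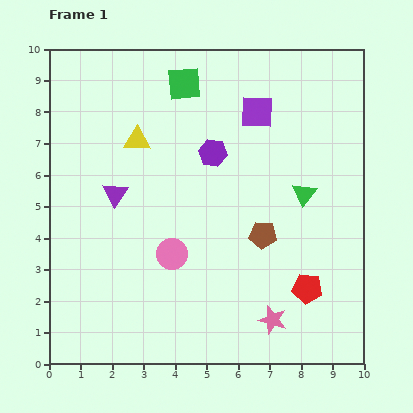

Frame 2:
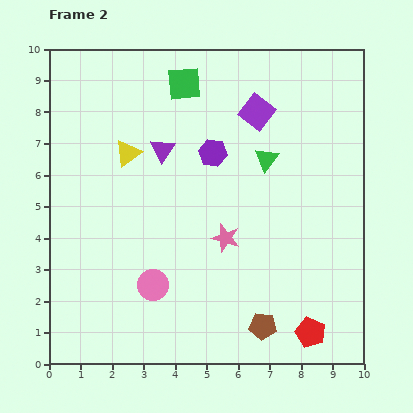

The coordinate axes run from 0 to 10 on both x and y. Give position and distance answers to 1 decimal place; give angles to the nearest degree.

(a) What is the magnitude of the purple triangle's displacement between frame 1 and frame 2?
2.1

The purple triangle moved from (2.1, 5.4) to (3.6, 6.8), a distance of √(1.5² + 1.4²) ≈ 2.1.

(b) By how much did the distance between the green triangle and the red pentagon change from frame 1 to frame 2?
+2.7

Distance in frame 1: 3.0. Distance in frame 2: 5.7.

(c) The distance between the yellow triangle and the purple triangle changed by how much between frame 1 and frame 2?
-0.7

Distance in frame 1: 1.8. Distance in frame 2: 1.1.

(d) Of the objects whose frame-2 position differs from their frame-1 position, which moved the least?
the yellow triangle

(moved 0.5)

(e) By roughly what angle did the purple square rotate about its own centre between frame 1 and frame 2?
34° clockwise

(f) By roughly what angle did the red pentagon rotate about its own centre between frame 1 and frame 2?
16° clockwise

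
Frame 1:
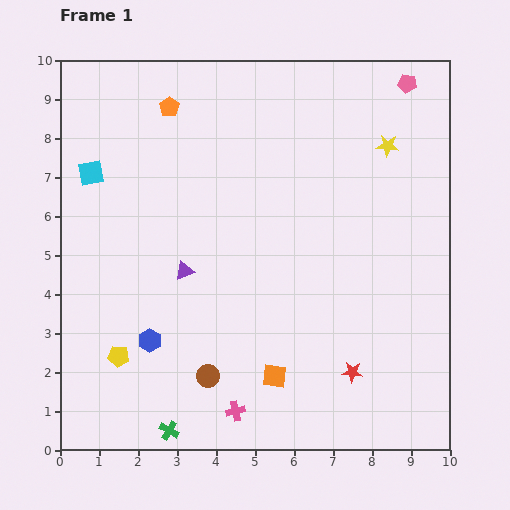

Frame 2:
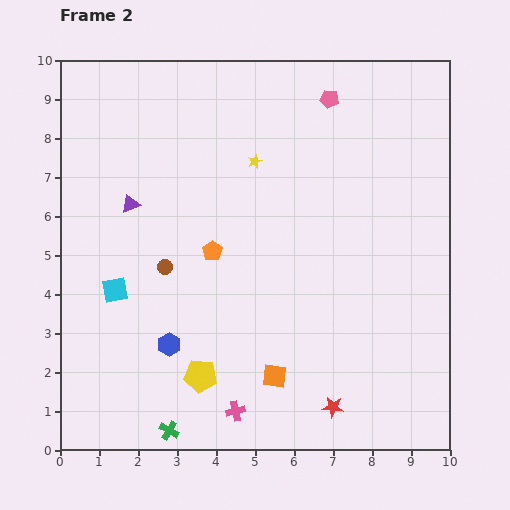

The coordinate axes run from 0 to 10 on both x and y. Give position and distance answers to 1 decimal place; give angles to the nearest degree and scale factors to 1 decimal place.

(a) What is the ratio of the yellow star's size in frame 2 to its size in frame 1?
0.6×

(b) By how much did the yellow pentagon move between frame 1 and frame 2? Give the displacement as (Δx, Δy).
(2.1, -0.5)

The yellow pentagon was at (1.5, 2.4) in frame 1 and (3.6, 1.9) in frame 2.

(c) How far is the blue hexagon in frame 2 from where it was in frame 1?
0.5

The blue hexagon moved from (2.3, 2.8) to (2.8, 2.7), a distance of √(0.5² + 0.1²) ≈ 0.5.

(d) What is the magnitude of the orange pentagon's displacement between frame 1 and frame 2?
3.9

The orange pentagon moved from (2.8, 8.8) to (3.9, 5.1), a distance of √(1.1² + 3.7²) ≈ 3.9.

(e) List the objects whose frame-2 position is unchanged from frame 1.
the pink cross, the green cross, the orange square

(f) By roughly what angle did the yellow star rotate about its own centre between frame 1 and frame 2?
27° counter-clockwise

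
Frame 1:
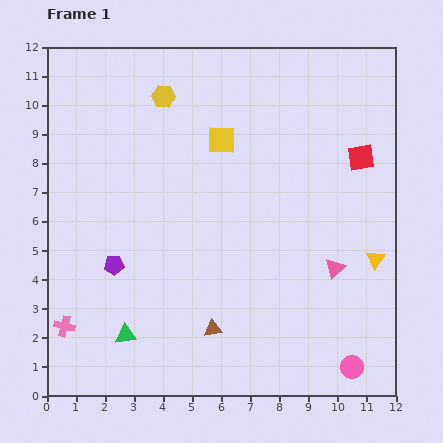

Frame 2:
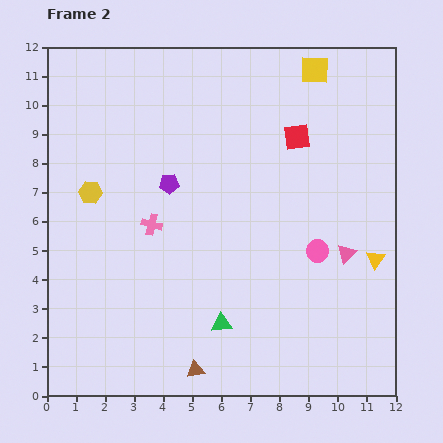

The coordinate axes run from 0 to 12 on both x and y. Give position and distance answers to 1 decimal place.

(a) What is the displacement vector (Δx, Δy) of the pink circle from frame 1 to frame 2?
(-1.2, 4.0)

The pink circle was at (10.5, 1.0) in frame 1 and (9.3, 5.0) in frame 2.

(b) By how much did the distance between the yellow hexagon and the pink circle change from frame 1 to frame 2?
-3.2

Distance in frame 1: 11.3. Distance in frame 2: 8.1.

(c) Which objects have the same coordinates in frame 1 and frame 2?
the yellow triangle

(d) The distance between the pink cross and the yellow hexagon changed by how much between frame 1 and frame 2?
-6.2

Distance in frame 1: 8.6. Distance in frame 2: 2.4.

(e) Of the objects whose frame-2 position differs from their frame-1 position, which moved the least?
the pink triangle

(moved 0.6)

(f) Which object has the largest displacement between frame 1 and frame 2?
the pink cross

(moved 4.6; next 4.2)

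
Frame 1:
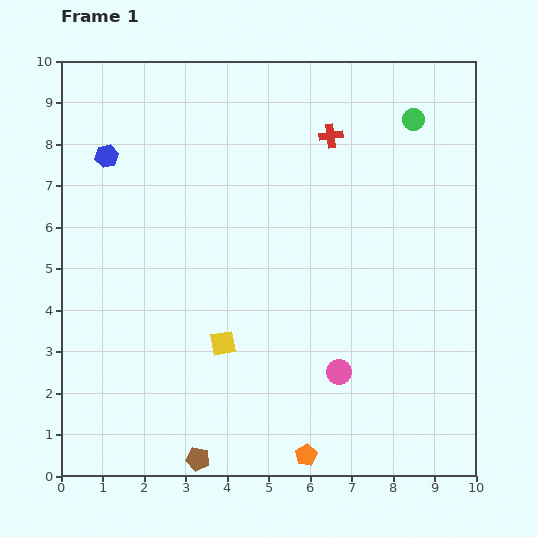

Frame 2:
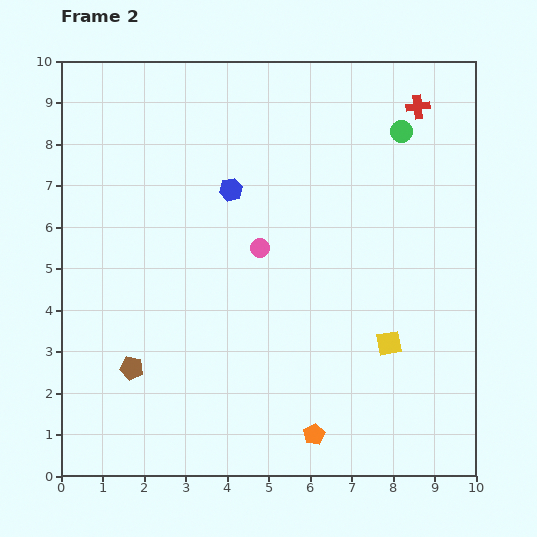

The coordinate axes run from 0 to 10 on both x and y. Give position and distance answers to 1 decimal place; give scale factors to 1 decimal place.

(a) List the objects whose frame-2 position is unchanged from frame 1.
none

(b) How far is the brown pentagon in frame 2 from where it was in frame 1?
2.7

The brown pentagon moved from (3.3, 0.4) to (1.7, 2.6), a distance of √(1.6² + 2.2²) ≈ 2.7.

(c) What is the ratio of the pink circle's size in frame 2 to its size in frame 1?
0.8×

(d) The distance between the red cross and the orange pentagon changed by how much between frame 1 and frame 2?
+0.6

Distance in frame 1: 7.7. Distance in frame 2: 8.3.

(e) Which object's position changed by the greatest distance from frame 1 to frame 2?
the yellow square

(moved 4.0; next 3.6)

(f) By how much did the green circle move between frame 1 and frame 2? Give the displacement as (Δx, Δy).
(-0.3, -0.3)

The green circle was at (8.5, 8.6) in frame 1 and (8.2, 8.3) in frame 2.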